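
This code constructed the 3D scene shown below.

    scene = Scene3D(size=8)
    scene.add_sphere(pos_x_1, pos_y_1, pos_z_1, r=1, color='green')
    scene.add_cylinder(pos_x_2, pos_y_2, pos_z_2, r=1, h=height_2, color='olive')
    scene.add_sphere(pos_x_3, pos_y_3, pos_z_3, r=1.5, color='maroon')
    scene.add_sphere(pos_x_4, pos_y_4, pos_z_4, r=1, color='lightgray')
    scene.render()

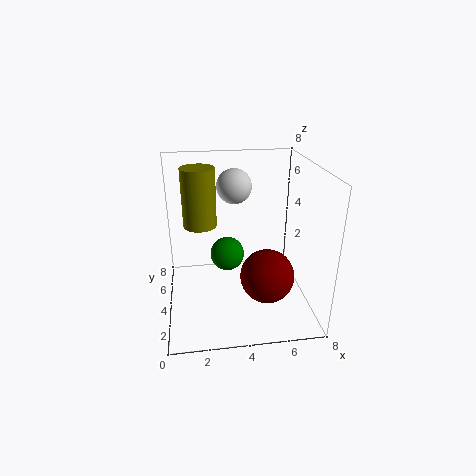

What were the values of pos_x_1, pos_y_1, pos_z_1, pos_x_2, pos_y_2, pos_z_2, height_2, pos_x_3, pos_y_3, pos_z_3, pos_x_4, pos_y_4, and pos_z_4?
pos_x_1 = 3.5; pos_y_1 = 5; pos_z_1 = 2.5; pos_x_2 = 2; pos_y_2 = 6; pos_z_2 = 4; height_2 = 3.5; pos_x_3 = 5.5; pos_y_3 = 3; pos_z_3 = 2; pos_x_4 = 4; pos_y_4 = 5.5; pos_z_4 = 6.5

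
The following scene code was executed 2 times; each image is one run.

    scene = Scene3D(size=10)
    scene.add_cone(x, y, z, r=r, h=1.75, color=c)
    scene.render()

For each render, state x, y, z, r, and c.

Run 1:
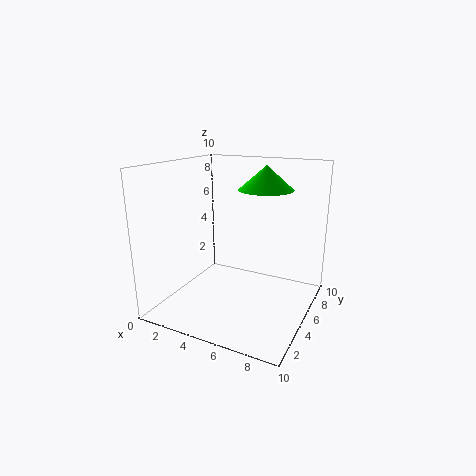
x = 6, y = 7.5, z = 8, r = 2, c = 'lime'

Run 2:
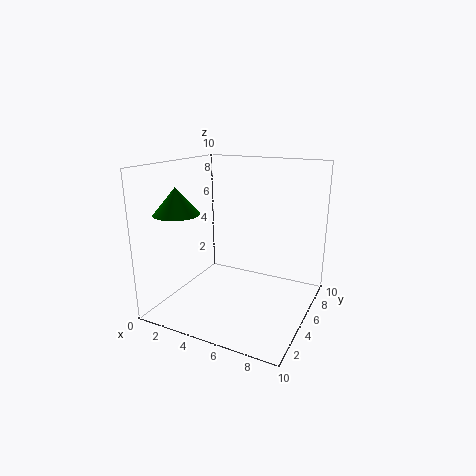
x = 2, y = 2.25, z = 7, r = 1.5, c = 'green'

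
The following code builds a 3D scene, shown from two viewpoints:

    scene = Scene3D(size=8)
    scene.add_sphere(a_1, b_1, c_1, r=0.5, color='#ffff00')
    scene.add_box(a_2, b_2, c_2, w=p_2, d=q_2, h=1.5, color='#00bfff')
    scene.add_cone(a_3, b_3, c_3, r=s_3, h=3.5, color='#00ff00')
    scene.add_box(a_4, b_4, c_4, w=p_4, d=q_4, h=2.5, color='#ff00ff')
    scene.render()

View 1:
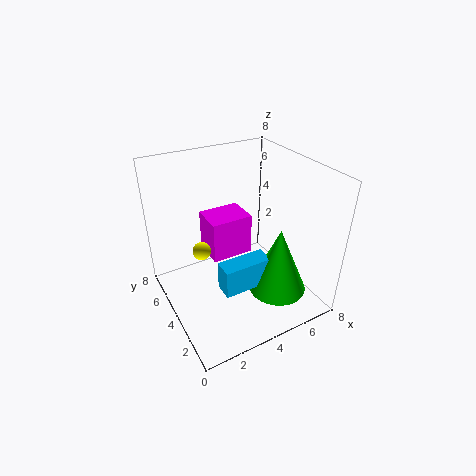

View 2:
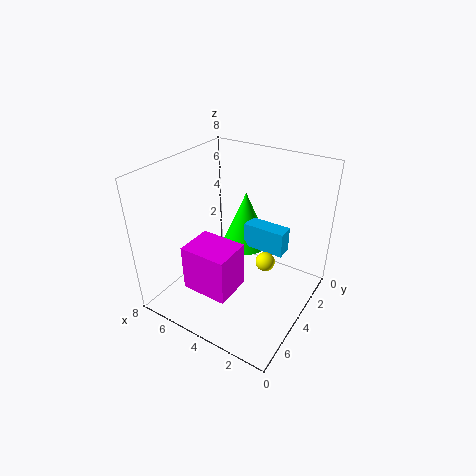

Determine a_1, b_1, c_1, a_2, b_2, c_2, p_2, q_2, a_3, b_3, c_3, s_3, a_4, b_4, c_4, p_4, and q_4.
a_1 = 2; b_1 = 4.5; c_1 = 3.5; a_2 = 2; b_2 = 1.5; c_2 = 2.5; p_2 = 2.5; q_2 = 1; a_3 = 5; b_3 = 1.5; c_3 = 2; s_3 = 1.5; a_4 = 3; b_4 = 5; c_4 = 2; p_4 = 2.5; q_4 = 2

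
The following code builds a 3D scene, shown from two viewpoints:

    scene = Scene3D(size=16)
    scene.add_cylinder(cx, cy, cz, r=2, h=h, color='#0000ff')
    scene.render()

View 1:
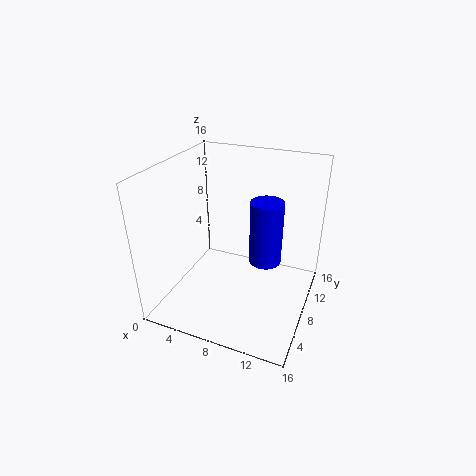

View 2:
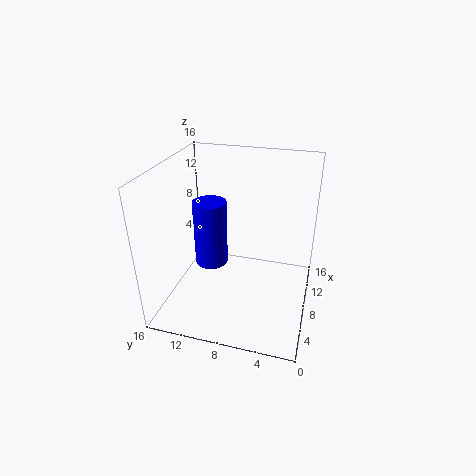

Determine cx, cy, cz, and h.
cx = 10
cy = 12
cz = 3
h = 8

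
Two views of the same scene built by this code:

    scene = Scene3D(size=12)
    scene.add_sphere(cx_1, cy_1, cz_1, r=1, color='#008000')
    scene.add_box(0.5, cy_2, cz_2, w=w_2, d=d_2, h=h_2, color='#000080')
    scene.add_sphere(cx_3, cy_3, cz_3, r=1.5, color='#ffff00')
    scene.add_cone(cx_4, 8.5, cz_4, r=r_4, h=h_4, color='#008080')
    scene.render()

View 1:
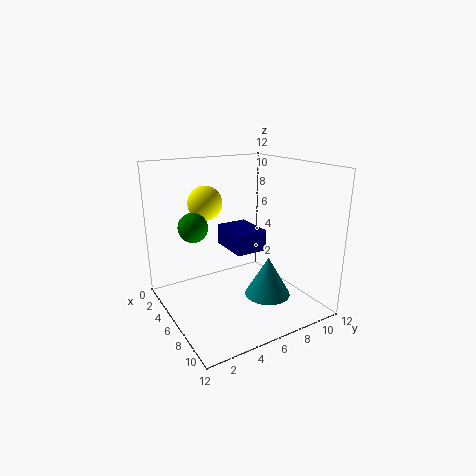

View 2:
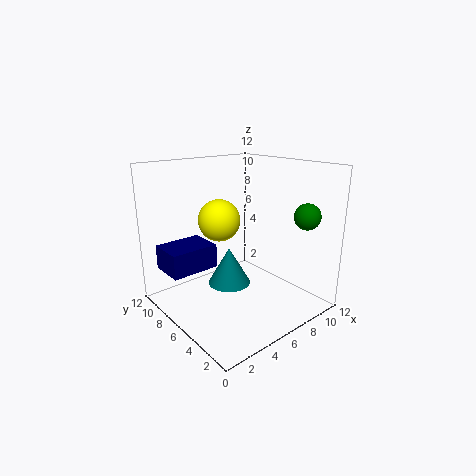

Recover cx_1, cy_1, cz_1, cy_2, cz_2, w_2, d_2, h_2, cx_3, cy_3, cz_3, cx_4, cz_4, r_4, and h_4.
cx_1 = 8.5, cy_1 = 1, cz_1 = 8.5, cy_2 = 7, cz_2 = 3.5, w_2 = 4, d_2 = 3, h_2 = 2, cx_3 = 3, cy_3 = 4.5, cz_3 = 8.5, cx_4 = 7, cz_4 = 0.5, r_4 = 2, h_4 = 3.5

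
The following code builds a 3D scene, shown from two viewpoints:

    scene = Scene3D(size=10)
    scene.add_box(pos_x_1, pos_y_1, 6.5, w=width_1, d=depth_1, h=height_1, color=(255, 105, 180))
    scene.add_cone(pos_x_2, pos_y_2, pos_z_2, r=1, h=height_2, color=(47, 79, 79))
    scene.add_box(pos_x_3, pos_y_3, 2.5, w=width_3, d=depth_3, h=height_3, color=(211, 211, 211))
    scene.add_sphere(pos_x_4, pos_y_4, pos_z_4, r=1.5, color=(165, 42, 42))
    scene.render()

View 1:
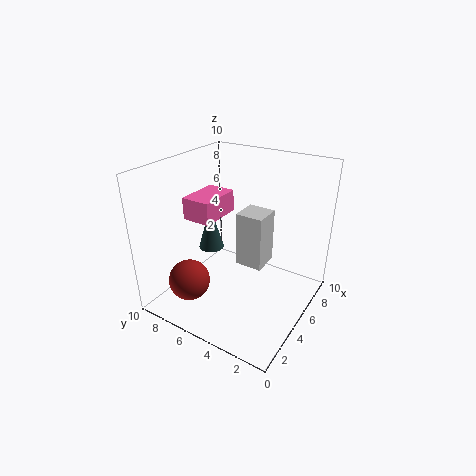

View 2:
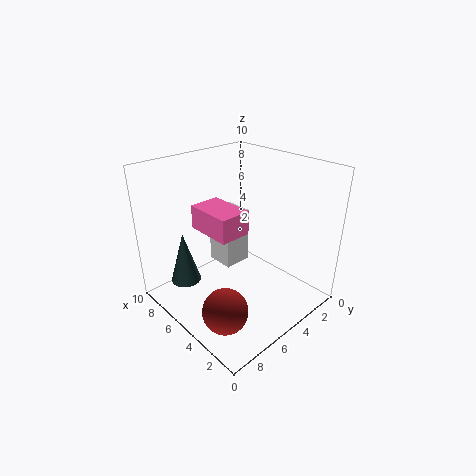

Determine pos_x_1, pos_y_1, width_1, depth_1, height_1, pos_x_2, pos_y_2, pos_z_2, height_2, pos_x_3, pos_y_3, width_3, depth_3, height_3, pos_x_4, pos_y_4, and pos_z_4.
pos_x_1 = 3
pos_y_1 = 6
width_1 = 3
depth_1 = 2
height_1 = 1.5
pos_x_2 = 6.5
pos_y_2 = 8.5
pos_z_2 = 2.5
height_2 = 3.5
pos_x_3 = 5.5
pos_y_3 = 3.5
width_3 = 2
depth_3 = 2
height_3 = 4
pos_x_4 = 3
pos_y_4 = 8
pos_z_4 = 1.5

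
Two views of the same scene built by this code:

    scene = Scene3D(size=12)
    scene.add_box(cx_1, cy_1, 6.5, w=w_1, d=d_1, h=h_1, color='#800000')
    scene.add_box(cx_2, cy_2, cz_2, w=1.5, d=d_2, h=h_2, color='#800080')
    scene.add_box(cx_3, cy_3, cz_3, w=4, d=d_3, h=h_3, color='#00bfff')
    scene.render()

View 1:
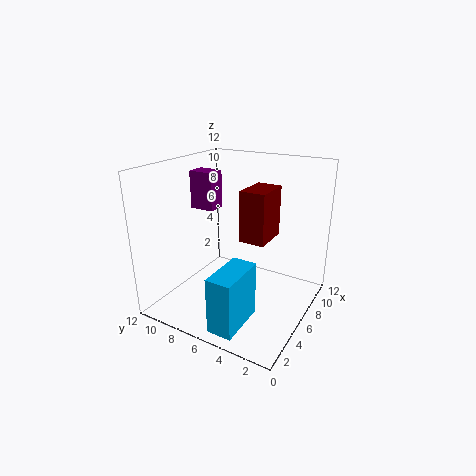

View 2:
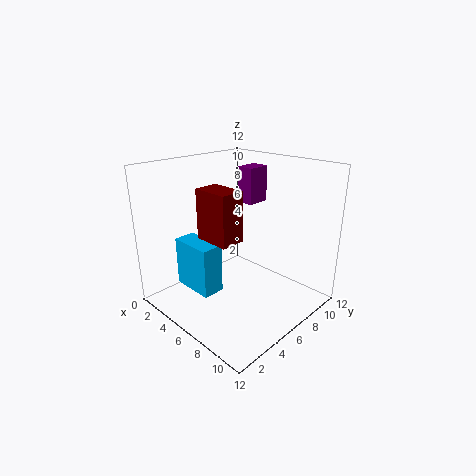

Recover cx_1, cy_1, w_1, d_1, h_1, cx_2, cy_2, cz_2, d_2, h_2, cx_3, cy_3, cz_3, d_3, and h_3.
cx_1 = 4.5; cy_1 = 3; w_1 = 3; d_1 = 2; h_1 = 4; cx_2 = 4.5; cy_2 = 7.5; cz_2 = 8.5; d_2 = 2; h_2 = 3; cx_3 = 0.5; cy_3 = 3.5; cz_3 = 0.5; d_3 = 2; h_3 = 4.5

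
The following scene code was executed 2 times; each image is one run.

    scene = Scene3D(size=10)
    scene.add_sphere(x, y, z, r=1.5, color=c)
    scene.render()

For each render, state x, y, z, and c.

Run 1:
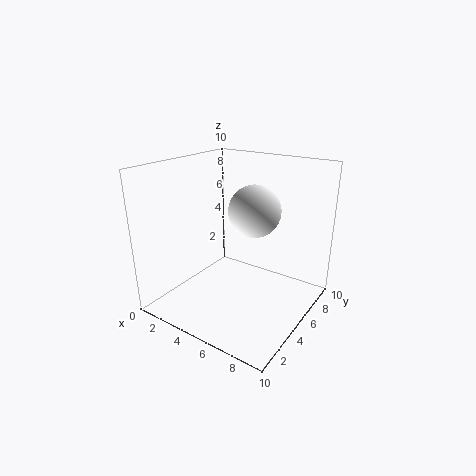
x = 7.5; y = 3; z = 8; c = 'white'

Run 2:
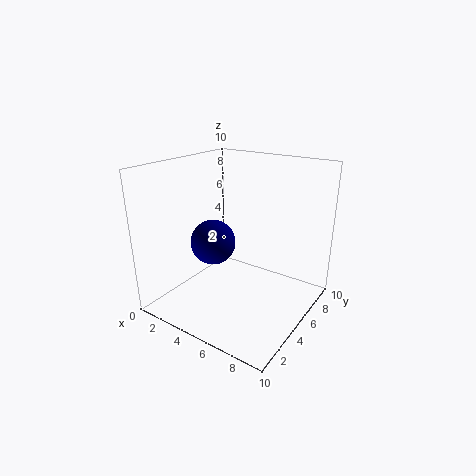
x = 4; y = 3.5; z = 5; c = 'navy'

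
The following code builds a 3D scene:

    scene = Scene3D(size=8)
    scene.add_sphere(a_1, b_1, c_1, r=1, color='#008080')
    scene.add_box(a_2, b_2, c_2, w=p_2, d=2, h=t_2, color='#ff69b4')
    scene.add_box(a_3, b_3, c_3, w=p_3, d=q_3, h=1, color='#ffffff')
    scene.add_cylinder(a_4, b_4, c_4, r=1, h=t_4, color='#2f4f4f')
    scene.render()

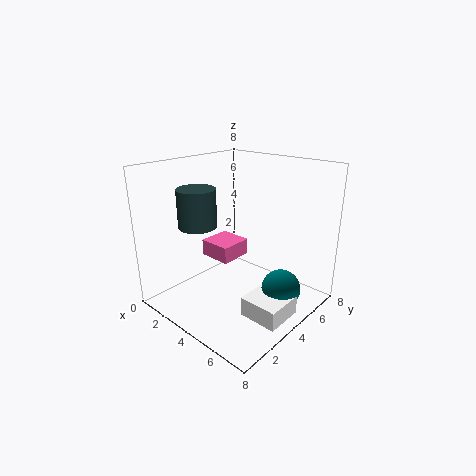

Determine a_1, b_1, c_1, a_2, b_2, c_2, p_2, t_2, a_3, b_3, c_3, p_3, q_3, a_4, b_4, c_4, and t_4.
a_1 = 7
b_1 = 4
c_1 = 2
a_2 = 1
b_2 = 4
c_2 = 2
p_2 = 2
t_2 = 1
a_3 = 6
b_3 = 2
c_3 = 1
p_3 = 2
q_3 = 2
a_4 = 3
b_4 = 2
c_4 = 5
t_4 = 2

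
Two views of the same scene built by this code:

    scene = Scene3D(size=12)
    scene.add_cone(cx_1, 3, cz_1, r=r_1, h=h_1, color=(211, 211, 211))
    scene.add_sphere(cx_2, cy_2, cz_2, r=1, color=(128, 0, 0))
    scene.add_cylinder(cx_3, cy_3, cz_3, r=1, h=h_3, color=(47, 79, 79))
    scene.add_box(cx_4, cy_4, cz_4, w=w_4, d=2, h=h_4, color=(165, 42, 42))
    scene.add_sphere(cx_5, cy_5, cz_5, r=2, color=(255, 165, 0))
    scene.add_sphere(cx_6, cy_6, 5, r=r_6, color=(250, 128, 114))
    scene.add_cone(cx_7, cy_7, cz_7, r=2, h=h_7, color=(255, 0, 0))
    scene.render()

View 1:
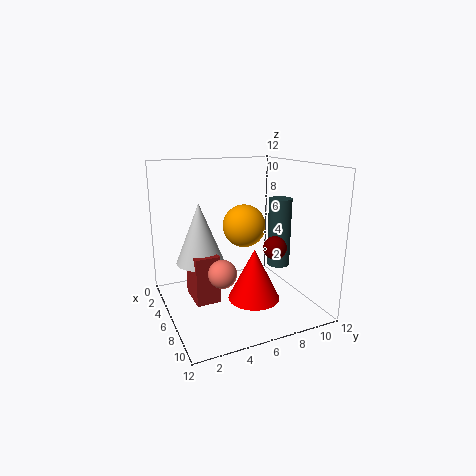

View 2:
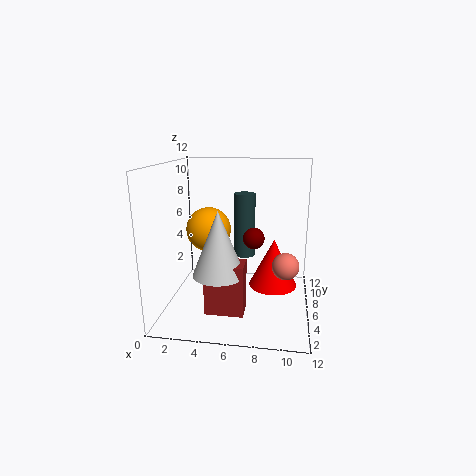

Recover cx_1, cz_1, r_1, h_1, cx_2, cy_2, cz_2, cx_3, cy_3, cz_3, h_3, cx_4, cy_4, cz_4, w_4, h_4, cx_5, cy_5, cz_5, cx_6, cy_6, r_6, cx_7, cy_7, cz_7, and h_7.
cx_1 = 5, cz_1 = 4, r_1 = 2, h_1 = 5, cx_2 = 7, cy_2 = 9, cz_2 = 5, cx_3 = 6, cy_3 = 10, cz_3 = 3, h_3 = 6, cx_4 = 4, cy_4 = 2, cz_4 = 1, w_4 = 3, h_4 = 4, cx_5 = 3, cy_5 = 8, cz_5 = 6, cx_6 = 10, cy_6 = 3, r_6 = 1, cx_7 = 9, cy_7 = 6, cz_7 = 2, h_7 = 4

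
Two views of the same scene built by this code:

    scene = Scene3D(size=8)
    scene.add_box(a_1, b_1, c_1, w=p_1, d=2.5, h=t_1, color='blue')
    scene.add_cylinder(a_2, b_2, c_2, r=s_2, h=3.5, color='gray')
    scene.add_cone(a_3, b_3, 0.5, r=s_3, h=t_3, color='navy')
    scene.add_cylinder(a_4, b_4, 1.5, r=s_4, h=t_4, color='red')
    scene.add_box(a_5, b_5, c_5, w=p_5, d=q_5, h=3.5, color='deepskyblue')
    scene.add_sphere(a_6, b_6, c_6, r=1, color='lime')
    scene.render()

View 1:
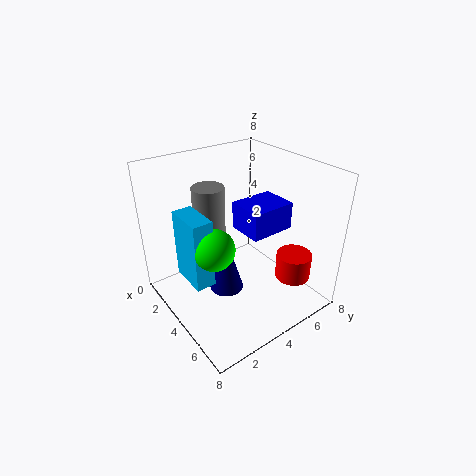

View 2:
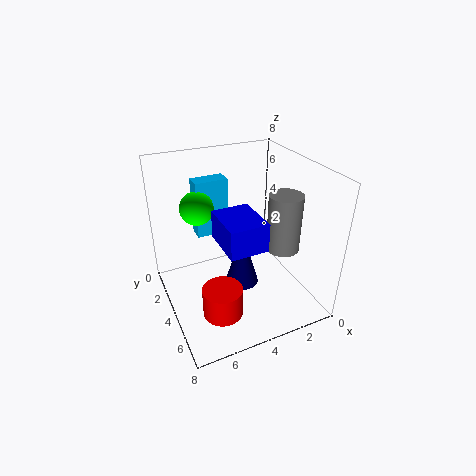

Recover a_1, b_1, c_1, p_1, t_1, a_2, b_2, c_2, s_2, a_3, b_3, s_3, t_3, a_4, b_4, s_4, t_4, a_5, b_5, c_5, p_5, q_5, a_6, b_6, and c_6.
a_1 = 3.5; b_1 = 4; c_1 = 4.5; p_1 = 2; t_1 = 1.5; a_2 = 1; b_2 = 4; c_2 = 2.5; s_2 = 1; a_3 = 3.5; b_3 = 3.5; s_3 = 1; t_3 = 3.5; a_4 = 6; b_4 = 6.5; s_4 = 1; t_4 = 1.5; a_5 = 3.5; b_5 = 0.5; c_5 = 3; p_5 = 2; q_5 = 1; a_6 = 5.5; b_6 = 1.5; c_6 = 5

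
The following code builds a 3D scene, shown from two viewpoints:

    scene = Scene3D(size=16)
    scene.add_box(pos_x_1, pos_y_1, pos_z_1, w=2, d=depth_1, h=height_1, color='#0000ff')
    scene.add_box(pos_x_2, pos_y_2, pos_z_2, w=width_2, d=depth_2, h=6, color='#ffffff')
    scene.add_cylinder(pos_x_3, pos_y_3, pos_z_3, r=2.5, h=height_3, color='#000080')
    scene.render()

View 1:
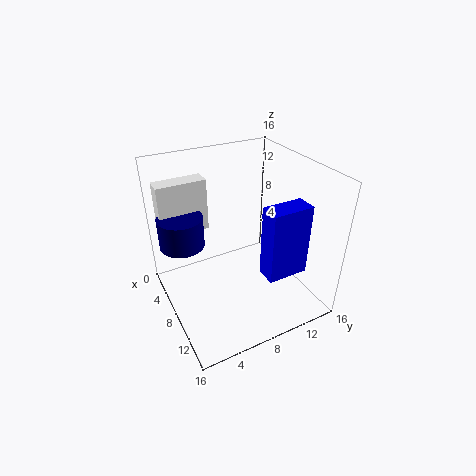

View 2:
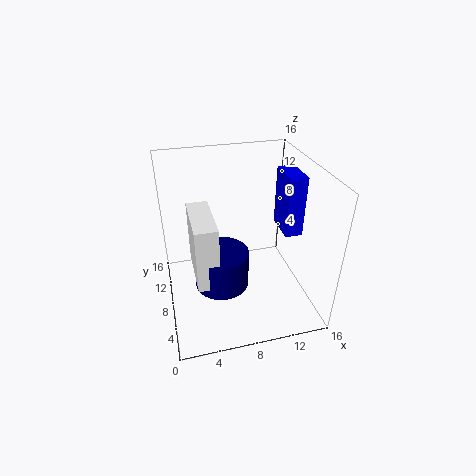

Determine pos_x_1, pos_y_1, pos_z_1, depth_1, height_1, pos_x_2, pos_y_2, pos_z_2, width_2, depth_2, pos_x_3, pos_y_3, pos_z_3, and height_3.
pos_x_1 = 13.5, pos_y_1 = 7.5, pos_z_1 = 7.5, depth_1 = 4, height_1 = 7, pos_x_2 = 2.5, pos_y_2 = 0.5, pos_z_2 = 8, width_2 = 2, depth_2 = 5.5, pos_x_3 = 5, pos_y_3 = 2.5, pos_z_3 = 7, height_3 = 3.5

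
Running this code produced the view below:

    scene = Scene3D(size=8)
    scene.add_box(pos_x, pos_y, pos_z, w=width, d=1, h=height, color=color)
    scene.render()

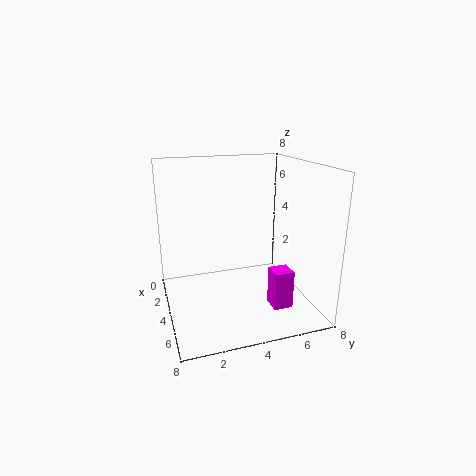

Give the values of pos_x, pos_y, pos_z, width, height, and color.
pos_x = 6, pos_y = 5, pos_z = 1, width = 1, height = 2, color = 'magenta'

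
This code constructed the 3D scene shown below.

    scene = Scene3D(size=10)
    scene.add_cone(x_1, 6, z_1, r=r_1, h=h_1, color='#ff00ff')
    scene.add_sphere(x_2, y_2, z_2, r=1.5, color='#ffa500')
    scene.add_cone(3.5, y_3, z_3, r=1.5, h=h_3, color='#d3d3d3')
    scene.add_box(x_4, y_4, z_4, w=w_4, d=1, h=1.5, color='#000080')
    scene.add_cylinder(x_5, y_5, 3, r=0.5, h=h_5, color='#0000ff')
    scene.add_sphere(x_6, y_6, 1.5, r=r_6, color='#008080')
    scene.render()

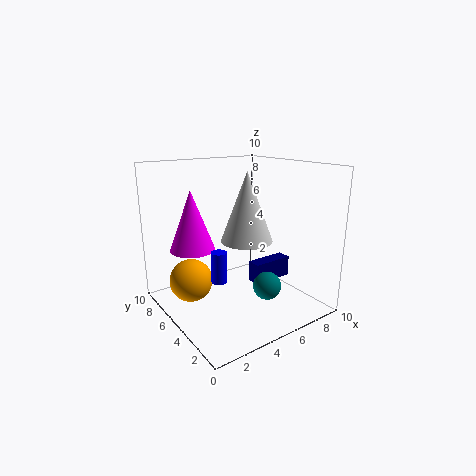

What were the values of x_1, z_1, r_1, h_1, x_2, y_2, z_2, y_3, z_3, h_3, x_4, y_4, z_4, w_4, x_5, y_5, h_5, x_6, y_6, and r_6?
x_1 = 2, z_1 = 4.5, r_1 = 1.5, h_1 = 4, x_2 = 2, y_2 = 6.5, z_2 = 2, y_3 = 2, z_3 = 6, h_3 = 4, x_4 = 6, y_4 = 4, z_4 = 1.5, w_4 = 3, x_5 = 2.5, y_5 = 3.5, h_5 = 2, x_6 = 6.5, y_6 = 3.5, r_6 = 1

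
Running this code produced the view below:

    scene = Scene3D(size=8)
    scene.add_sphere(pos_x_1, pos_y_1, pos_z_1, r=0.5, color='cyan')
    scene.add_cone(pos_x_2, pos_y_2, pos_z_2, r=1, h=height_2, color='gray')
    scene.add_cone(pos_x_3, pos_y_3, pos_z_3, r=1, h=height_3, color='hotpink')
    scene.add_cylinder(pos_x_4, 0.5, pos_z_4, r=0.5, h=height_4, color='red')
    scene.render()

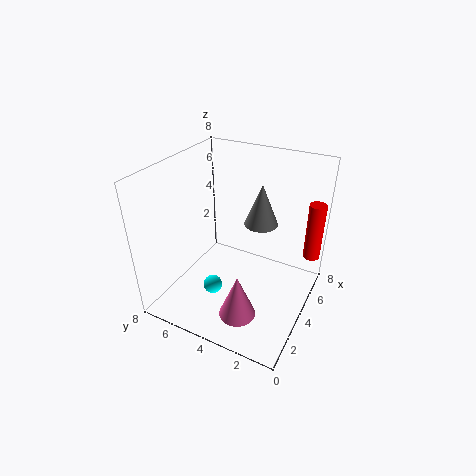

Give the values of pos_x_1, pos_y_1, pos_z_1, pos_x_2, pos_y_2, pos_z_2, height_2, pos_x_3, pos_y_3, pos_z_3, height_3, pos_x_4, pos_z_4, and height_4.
pos_x_1 = 2, pos_y_1 = 4.5, pos_z_1 = 2, pos_x_2 = 6, pos_y_2 = 3.5, pos_z_2 = 4, height_2 = 2.5, pos_x_3 = 2, pos_y_3 = 3, pos_z_3 = 0.5, height_3 = 2.5, pos_x_4 = 7, pos_z_4 = 2, height_4 = 3.5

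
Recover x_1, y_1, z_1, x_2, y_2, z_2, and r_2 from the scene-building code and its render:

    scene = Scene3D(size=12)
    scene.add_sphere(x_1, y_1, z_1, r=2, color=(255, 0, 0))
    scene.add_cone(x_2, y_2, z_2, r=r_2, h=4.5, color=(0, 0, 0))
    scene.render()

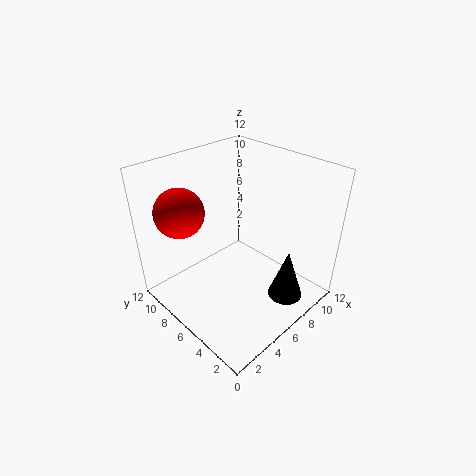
x_1 = 2.5; y_1 = 9; z_1 = 8.5; x_2 = 8.5; y_2 = 2.5; z_2 = 0.5; r_2 = 1.5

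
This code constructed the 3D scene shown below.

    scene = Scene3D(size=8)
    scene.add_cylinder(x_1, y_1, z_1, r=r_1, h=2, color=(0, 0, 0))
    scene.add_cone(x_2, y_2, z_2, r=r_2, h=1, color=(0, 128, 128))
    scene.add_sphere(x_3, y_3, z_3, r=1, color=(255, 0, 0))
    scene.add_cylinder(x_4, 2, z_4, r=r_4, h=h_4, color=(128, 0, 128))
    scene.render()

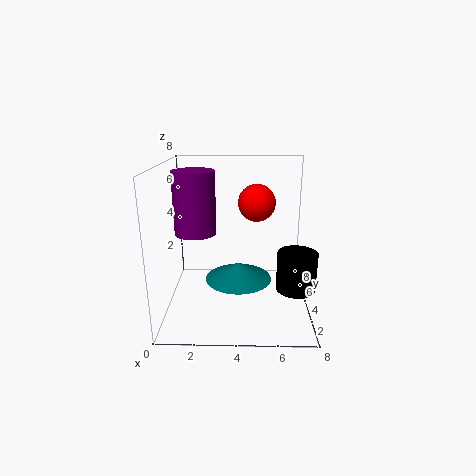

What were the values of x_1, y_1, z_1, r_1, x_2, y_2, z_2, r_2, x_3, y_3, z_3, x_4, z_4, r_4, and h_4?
x_1 = 7
y_1 = 2
z_1 = 2
r_1 = 1
x_2 = 4
y_2 = 5
z_2 = 1
r_2 = 2
x_3 = 5
y_3 = 4
z_3 = 6
x_4 = 2
z_4 = 5
r_4 = 1
h_4 = 3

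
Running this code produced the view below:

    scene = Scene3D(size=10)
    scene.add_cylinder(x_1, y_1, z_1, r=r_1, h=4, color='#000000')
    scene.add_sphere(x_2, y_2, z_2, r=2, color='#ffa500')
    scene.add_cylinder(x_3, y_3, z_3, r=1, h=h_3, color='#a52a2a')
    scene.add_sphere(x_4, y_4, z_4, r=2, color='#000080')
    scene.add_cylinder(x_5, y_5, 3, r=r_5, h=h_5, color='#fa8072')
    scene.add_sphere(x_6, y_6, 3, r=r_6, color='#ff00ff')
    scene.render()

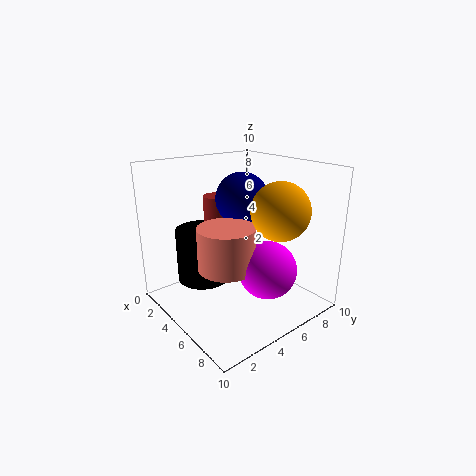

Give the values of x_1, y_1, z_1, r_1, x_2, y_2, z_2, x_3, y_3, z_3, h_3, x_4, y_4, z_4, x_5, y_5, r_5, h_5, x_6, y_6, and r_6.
x_1 = 2
y_1 = 4
z_1 = 1
r_1 = 2
x_2 = 7
y_2 = 7
z_2 = 7
x_3 = 1
y_3 = 6
z_3 = 4
h_3 = 3
x_4 = 3
y_4 = 7
z_4 = 7
x_5 = 5
y_5 = 4
r_5 = 2
h_5 = 3
x_6 = 7
y_6 = 6
r_6 = 2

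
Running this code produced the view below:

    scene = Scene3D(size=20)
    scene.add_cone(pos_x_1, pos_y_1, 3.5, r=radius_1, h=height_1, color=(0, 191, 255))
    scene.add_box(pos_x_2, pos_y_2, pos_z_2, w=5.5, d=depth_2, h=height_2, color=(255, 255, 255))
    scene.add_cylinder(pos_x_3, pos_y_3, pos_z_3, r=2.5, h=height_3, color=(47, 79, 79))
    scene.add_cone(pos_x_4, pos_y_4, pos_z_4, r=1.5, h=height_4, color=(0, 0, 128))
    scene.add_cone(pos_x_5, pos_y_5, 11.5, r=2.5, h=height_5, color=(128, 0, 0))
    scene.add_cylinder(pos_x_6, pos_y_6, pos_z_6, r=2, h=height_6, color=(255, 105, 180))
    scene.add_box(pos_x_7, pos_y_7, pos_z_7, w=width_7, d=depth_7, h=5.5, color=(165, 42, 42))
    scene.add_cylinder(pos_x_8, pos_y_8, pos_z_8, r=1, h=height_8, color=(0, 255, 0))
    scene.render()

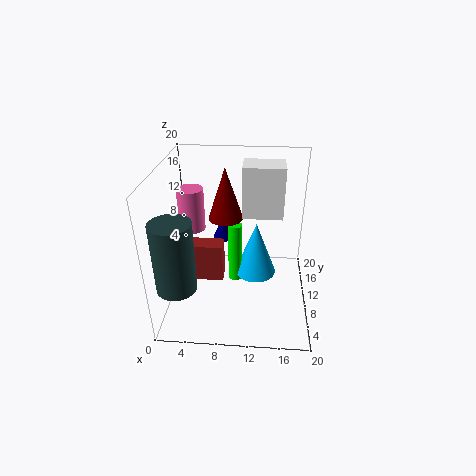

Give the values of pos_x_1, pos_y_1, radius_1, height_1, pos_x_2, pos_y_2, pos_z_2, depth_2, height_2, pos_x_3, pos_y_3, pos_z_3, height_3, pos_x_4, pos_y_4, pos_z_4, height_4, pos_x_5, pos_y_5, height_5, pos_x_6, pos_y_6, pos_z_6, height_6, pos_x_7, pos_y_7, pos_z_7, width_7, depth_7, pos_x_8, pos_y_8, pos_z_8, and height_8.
pos_x_1 = 12.5, pos_y_1 = 11.5, radius_1 = 3, height_1 = 8, pos_x_2 = 10.5, pos_y_2 = 10, pos_z_2 = 13, depth_2 = 4, height_2 = 7, pos_x_3 = 3, pos_y_3 = 2.5, pos_z_3 = 7, height_3 = 9, pos_x_4 = 7.5, pos_y_4 = 13.5, pos_z_4 = 8, height_4 = 3.5, pos_x_5 = 8, pos_y_5 = 13, height_5 = 7.5, pos_x_6 = 2.5, pos_y_6 = 15, pos_z_6 = 8.5, height_6 = 6.5, pos_x_7 = 1.5, pos_y_7 = 8, pos_z_7 = 4, width_7 = 6.5, depth_7 = 2.5, pos_x_8 = 9.5, pos_y_8 = 11, pos_z_8 = 2.5, height_8 = 9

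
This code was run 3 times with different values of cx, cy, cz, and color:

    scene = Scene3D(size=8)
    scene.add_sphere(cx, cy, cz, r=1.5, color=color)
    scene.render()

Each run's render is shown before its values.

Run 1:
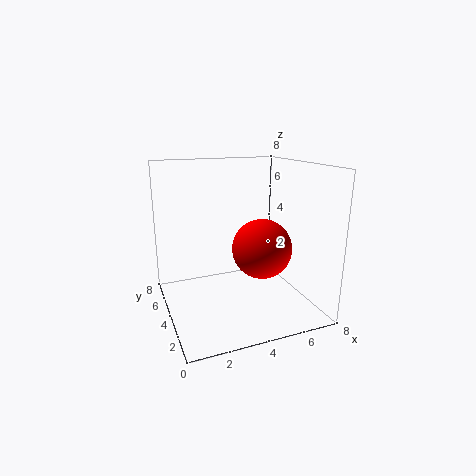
cx = 4.5, cy = 2, cz = 4, color = 'red'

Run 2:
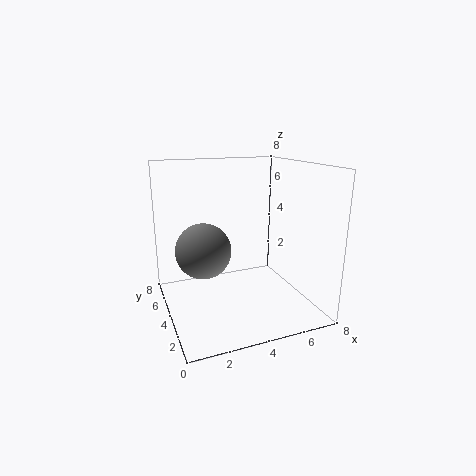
cx = 2, cy = 4, cz = 3.5, color = 'gray'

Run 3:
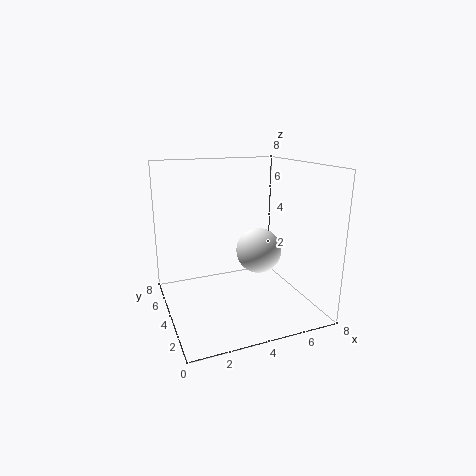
cx = 6.5, cy = 6.5, cz = 2, color = 'white'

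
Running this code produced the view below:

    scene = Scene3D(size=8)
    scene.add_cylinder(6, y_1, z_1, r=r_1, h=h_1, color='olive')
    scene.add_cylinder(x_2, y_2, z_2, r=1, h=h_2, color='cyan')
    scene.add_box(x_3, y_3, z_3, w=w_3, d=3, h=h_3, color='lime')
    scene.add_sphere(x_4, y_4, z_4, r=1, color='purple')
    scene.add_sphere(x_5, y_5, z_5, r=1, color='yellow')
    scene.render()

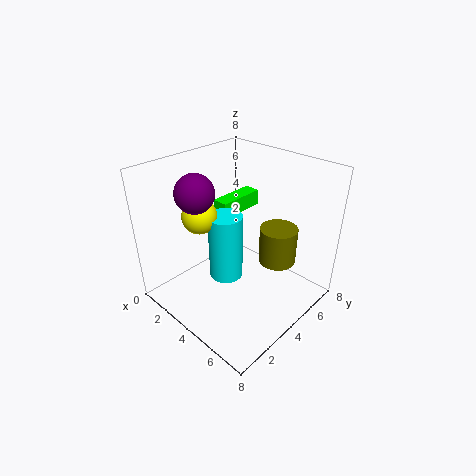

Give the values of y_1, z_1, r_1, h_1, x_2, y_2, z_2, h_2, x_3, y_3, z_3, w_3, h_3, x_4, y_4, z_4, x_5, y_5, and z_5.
y_1 = 5
z_1 = 3
r_1 = 1
h_1 = 2
x_2 = 3
y_2 = 4
z_2 = 1
h_2 = 4
x_3 = 1
y_3 = 5
z_3 = 4
w_3 = 1
h_3 = 1
x_4 = 3
y_4 = 2
z_4 = 7
x_5 = 2
y_5 = 3
z_5 = 5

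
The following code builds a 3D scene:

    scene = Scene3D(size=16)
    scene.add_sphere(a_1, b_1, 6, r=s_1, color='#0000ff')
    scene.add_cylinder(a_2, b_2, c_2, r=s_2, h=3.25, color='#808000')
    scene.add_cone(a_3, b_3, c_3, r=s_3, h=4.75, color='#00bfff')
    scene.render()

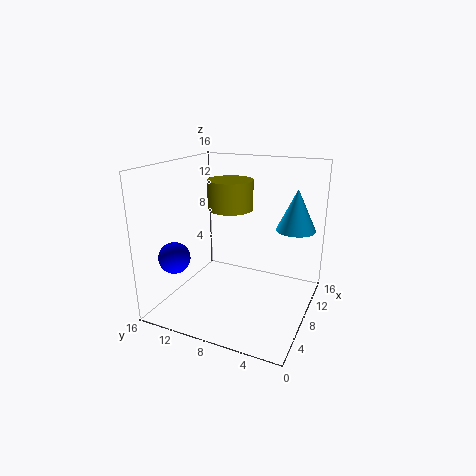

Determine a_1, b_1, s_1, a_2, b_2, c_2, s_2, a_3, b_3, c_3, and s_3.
a_1 = 4.25
b_1 = 14
s_1 = 1.75
a_2 = 8.75
b_2 = 9.25
c_2 = 11
s_2 = 2.5
a_3 = 11.75
b_3 = 2.5
c_3 = 8.5
s_3 = 2.25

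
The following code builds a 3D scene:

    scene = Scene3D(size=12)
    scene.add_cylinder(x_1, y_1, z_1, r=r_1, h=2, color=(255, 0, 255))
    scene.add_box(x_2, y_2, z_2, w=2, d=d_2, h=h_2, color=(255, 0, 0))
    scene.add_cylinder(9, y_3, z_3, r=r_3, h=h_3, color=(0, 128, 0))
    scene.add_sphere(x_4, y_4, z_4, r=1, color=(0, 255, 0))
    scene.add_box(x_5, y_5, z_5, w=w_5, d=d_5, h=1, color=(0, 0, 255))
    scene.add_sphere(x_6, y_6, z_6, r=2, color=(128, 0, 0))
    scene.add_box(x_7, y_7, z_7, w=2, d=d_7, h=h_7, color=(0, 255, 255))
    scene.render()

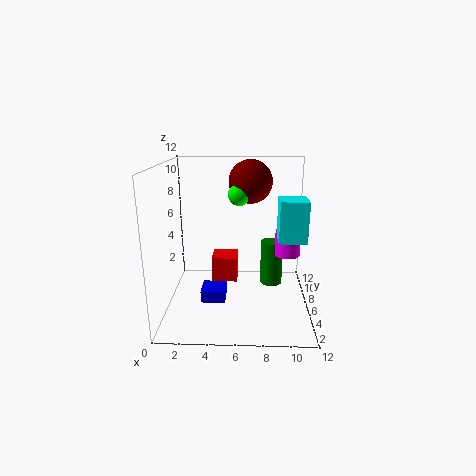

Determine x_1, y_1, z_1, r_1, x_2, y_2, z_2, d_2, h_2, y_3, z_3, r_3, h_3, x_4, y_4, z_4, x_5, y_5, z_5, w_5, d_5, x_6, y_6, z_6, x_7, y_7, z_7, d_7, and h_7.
x_1 = 10; y_1 = 5; z_1 = 5; r_1 = 1; x_2 = 4; y_2 = 4; z_2 = 3; d_2 = 2; h_2 = 2; y_3 = 8; z_3 = 1; r_3 = 1; h_3 = 4; x_4 = 6; y_4 = 9; z_4 = 9; x_5 = 3; y_5 = 4; z_5 = 1; w_5 = 2; d_5 = 2; x_6 = 7; y_6 = 10; z_6 = 10; x_7 = 9; y_7 = 2; z_7 = 7; d_7 = 2; h_7 = 3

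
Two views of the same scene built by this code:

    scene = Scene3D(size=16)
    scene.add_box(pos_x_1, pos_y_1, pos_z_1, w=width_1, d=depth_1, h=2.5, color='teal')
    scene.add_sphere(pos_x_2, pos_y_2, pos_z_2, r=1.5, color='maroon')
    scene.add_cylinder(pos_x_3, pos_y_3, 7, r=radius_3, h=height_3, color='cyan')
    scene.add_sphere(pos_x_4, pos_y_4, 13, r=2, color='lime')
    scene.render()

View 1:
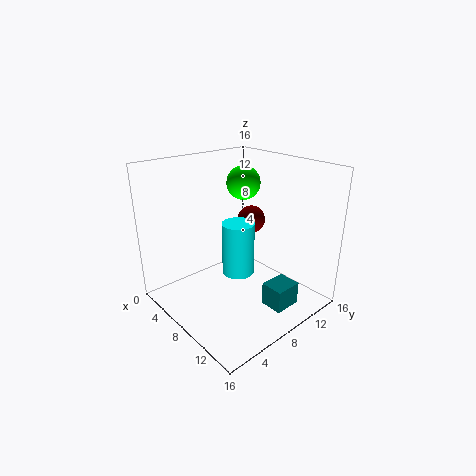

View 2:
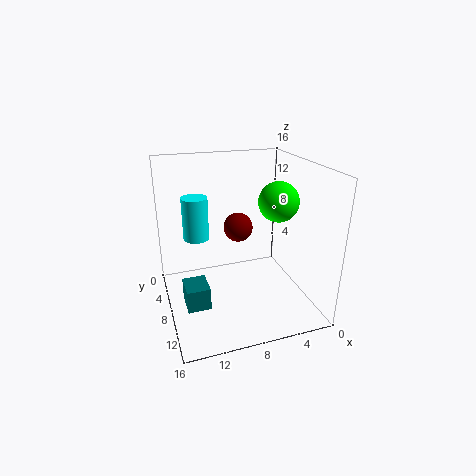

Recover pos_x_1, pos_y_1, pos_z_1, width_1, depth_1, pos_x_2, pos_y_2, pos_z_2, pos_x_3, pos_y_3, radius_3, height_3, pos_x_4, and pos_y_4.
pos_x_1 = 12; pos_y_1 = 8; pos_z_1 = 1.5; width_1 = 2.5; depth_1 = 3; pos_x_2 = 8.5; pos_y_2 = 9.5; pos_z_2 = 10; pos_x_3 = 12; pos_y_3 = 4.5; radius_3 = 1.5; height_3 = 5; pos_x_4 = 5; pos_y_4 = 11.5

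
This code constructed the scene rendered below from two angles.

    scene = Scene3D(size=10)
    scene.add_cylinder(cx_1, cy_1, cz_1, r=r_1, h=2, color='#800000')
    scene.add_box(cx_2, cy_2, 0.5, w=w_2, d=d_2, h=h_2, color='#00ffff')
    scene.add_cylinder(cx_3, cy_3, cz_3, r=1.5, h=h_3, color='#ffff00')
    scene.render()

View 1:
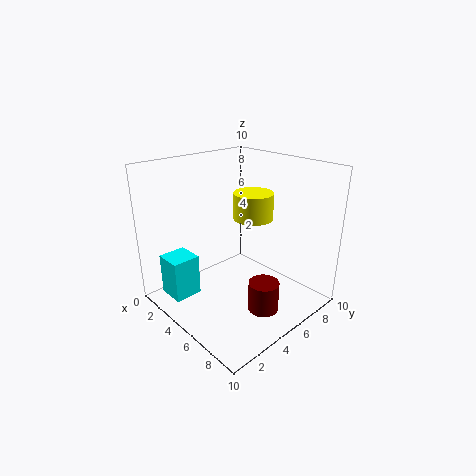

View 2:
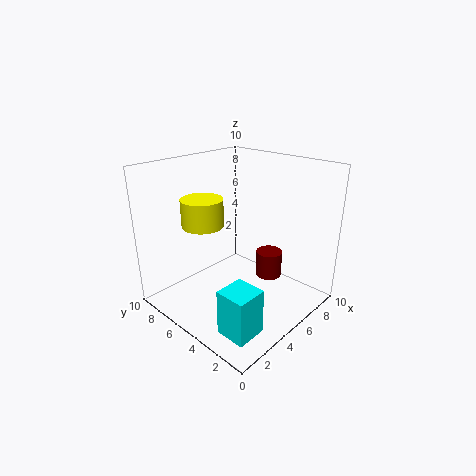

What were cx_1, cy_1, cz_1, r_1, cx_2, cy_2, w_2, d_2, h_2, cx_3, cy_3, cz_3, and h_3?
cx_1 = 8; cy_1 = 4.5; cz_1 = 1; r_1 = 1; cx_2 = 1; cy_2 = 1; w_2 = 2; d_2 = 2; h_2 = 3; cx_3 = 4; cy_3 = 7.5; cz_3 = 5.5; h_3 = 2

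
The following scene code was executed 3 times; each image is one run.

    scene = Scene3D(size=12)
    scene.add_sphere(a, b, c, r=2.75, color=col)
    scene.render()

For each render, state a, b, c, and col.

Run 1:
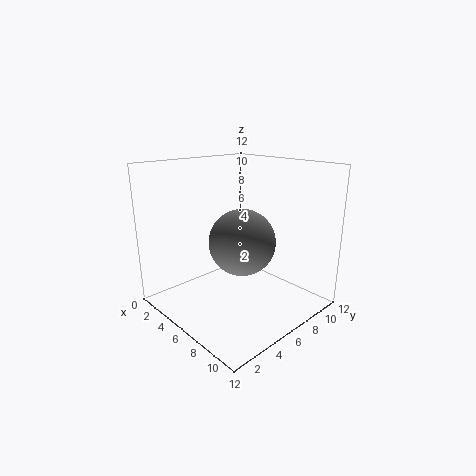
a = 6.5; b = 6; c = 5.75; col = 'gray'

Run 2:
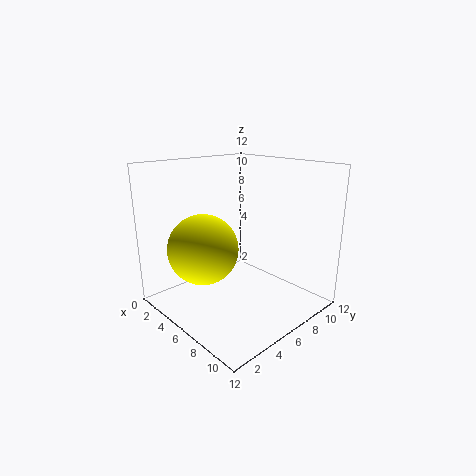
a = 5.5; b = 2.75; c = 5.75; col = 'yellow'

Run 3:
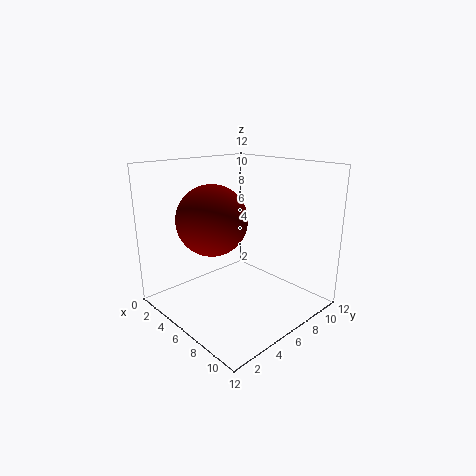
a = 5.75; b = 3.5; c = 8; col = 'maroon'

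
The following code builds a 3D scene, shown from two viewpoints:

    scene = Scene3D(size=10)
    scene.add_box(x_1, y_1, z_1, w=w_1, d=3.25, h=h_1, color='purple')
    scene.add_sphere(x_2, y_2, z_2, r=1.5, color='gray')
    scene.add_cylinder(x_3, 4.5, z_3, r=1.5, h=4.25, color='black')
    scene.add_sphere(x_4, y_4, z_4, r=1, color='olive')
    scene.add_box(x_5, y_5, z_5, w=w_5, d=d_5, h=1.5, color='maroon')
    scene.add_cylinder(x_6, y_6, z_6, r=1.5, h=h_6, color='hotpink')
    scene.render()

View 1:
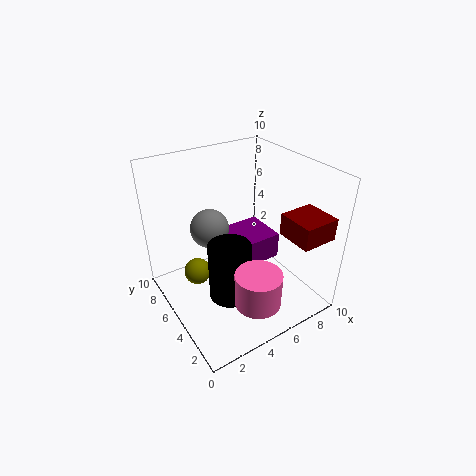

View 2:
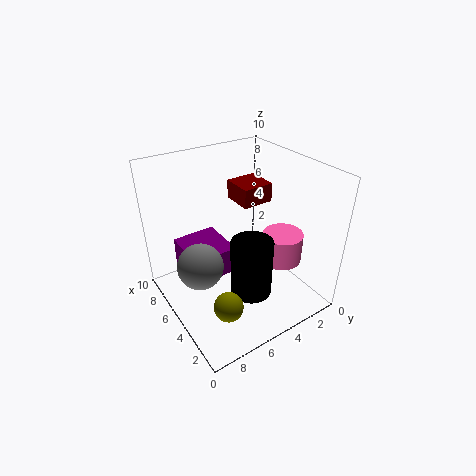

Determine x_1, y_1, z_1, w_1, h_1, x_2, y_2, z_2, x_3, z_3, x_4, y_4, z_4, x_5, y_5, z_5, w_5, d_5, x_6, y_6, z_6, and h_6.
x_1 = 5.25; y_1 = 5; z_1 = 2; w_1 = 3.5; h_1 = 2; x_2 = 4.5; y_2 = 8.25; z_2 = 4.25; x_3 = 4; z_3 = 0.75; x_4 = 2.75; y_4 = 7.25; z_4 = 1.5; x_5 = 7; y_5 = 0.5; z_5 = 5.75; w_5 = 2.5; d_5 = 2.5; x_6 = 4.25; y_6 = 1.5; z_6 = 2.25; h_6 = 2.25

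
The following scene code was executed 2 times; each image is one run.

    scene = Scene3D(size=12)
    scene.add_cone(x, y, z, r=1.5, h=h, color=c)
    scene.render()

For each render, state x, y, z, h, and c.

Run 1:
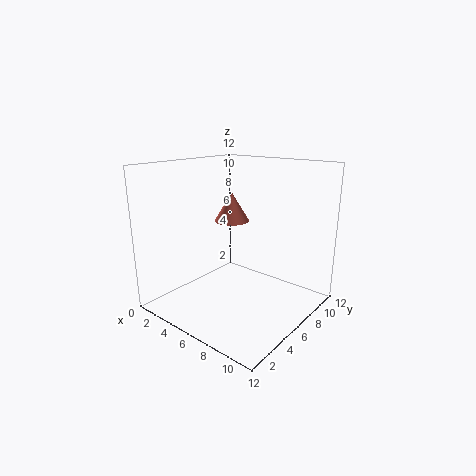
x = 4.5
y = 7
z = 7
h = 2.5
c = 'salmon'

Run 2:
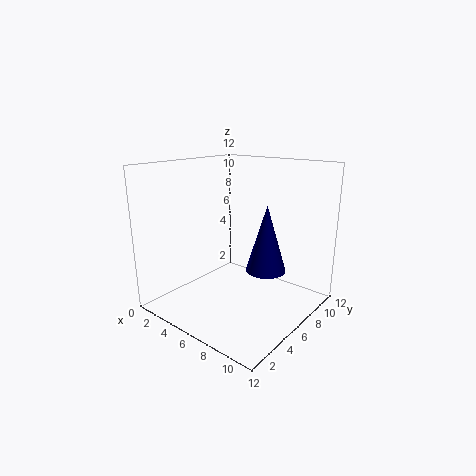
x = 9.5
y = 5
z = 4.5
h = 5
c = 'navy'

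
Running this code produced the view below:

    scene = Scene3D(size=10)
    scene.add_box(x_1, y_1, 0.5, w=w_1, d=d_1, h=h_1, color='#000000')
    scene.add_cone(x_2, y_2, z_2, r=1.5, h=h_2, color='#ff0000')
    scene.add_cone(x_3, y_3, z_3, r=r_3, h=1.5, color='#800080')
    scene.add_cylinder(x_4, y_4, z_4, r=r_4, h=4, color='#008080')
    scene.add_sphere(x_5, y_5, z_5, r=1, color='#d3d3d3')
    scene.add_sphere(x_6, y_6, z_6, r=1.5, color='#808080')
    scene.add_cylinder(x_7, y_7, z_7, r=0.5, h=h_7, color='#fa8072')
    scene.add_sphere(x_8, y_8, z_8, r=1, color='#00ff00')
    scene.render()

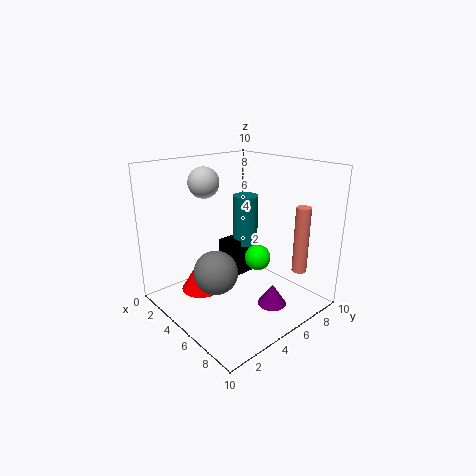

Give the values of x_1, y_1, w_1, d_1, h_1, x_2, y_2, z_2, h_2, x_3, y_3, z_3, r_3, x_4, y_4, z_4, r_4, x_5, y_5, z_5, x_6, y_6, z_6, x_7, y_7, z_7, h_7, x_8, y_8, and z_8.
x_1 = 1.5, y_1 = 6, w_1 = 1.5, d_1 = 3, h_1 = 3, x_2 = 2.5, y_2 = 3.5, z_2 = 0.5, h_2 = 2.5, x_3 = 7.5, y_3 = 6, z_3 = 0.5, r_3 = 1, x_4 = 2.5, y_4 = 8, z_4 = 3, r_4 = 1, x_5 = 4, y_5 = 3, z_5 = 9, x_6 = 5, y_6 = 3, z_6 = 3, x_7 = 8.5, y_7 = 7.5, z_7 = 3, h_7 = 4.5, x_8 = 4.5, y_8 = 7.5, z_8 = 2.5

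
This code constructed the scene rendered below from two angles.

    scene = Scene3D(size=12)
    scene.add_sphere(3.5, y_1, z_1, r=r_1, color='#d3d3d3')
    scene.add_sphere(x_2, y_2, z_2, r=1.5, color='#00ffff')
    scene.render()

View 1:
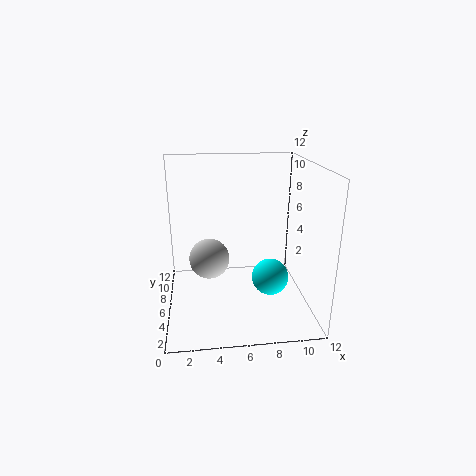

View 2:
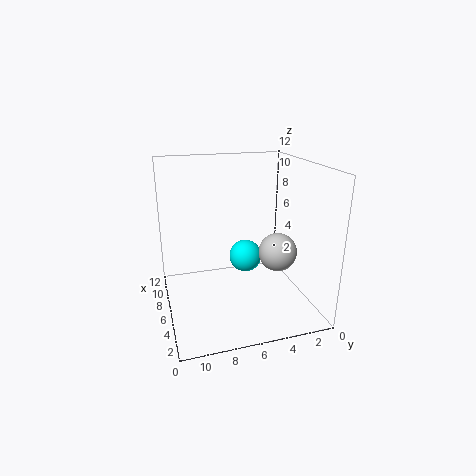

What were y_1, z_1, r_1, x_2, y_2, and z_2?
y_1 = 3.5
z_1 = 5.5
r_1 = 1.5
x_2 = 8.5
y_2 = 4.5
z_2 = 3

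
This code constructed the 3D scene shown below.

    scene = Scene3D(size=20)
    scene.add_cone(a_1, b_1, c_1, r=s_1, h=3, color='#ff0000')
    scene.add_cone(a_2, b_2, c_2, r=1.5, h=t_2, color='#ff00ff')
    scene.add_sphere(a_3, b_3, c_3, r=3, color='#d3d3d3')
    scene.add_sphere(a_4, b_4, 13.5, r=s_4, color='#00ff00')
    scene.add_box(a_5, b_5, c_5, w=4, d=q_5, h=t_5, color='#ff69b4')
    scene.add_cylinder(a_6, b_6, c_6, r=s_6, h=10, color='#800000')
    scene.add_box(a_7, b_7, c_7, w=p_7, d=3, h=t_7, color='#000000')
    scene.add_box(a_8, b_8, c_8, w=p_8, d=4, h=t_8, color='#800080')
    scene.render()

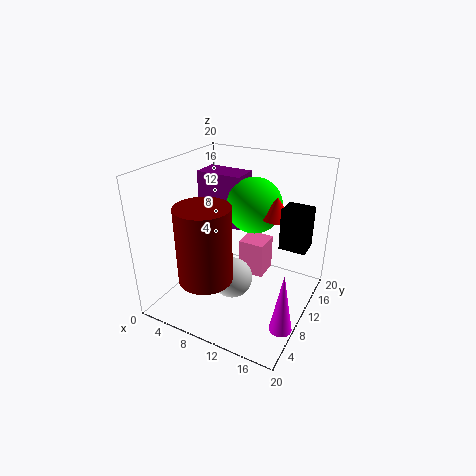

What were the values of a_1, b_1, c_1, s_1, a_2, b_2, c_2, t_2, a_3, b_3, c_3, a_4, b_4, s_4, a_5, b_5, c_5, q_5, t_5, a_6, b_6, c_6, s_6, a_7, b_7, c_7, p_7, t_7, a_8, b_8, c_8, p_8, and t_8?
a_1 = 14.5; b_1 = 12.5; c_1 = 13; s_1 = 2; a_2 = 18.5; b_2 = 6; c_2 = 0.5; t_2 = 8.5; a_3 = 9; b_3 = 10; c_3 = 3; a_4 = 10.5; b_4 = 14; s_4 = 4; a_5 = 8; b_5 = 14; c_5 = 1.5; q_5 = 4; t_5 = 5.5; a_6 = 8.5; b_6 = 4; c_6 = 6.5; s_6 = 3.5; a_7 = 16; b_7 = 10; c_7 = 10; p_7 = 3.5; t_7 = 5.5; a_8 = 1.5; b_8 = 13; c_8 = 9.5; p_8 = 7; t_8 = 8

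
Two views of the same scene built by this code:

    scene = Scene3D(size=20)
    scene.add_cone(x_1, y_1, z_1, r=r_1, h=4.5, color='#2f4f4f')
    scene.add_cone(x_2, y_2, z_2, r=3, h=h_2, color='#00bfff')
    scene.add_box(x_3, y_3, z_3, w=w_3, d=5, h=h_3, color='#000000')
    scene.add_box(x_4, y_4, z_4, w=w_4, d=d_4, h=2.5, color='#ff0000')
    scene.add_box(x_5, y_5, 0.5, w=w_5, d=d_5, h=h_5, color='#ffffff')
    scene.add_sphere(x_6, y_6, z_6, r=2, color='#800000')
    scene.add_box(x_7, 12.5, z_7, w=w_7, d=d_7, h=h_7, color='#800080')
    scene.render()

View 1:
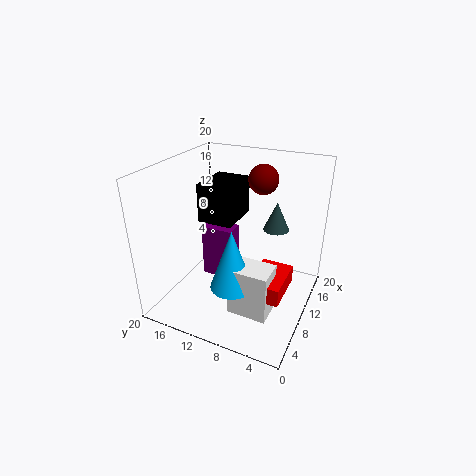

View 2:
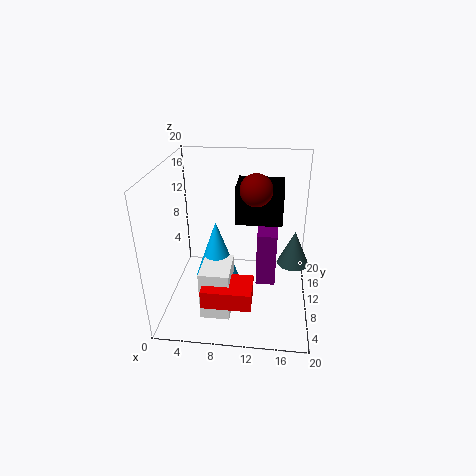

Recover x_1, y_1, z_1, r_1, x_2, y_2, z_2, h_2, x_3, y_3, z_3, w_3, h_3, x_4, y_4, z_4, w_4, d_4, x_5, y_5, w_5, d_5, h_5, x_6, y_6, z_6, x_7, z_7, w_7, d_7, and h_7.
x_1 = 17.5; y_1 = 7; z_1 = 8.5; r_1 = 2; x_2 = 7; y_2 = 9.5; z_2 = 4; h_2 = 8.5; x_3 = 9.5; y_3 = 11; z_3 = 11.5; w_3 = 6.5; h_3 = 5.5; x_4 = 6; y_4 = 2.5; z_4 = 3.5; w_4 = 6.5; d_4 = 4.5; x_5 = 5.5; y_5 = 4; w_5 = 4; d_5 = 5.5; h_5 = 7; x_6 = 12.5; y_6 = 7.5; z_6 = 18; x_7 = 12.5; z_7 = 0.5; w_7 = 3; d_7 = 5; h_7 = 8.5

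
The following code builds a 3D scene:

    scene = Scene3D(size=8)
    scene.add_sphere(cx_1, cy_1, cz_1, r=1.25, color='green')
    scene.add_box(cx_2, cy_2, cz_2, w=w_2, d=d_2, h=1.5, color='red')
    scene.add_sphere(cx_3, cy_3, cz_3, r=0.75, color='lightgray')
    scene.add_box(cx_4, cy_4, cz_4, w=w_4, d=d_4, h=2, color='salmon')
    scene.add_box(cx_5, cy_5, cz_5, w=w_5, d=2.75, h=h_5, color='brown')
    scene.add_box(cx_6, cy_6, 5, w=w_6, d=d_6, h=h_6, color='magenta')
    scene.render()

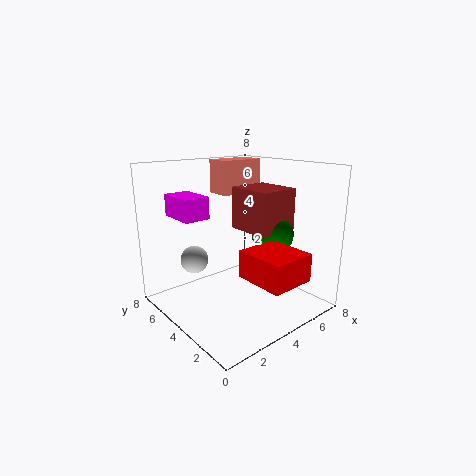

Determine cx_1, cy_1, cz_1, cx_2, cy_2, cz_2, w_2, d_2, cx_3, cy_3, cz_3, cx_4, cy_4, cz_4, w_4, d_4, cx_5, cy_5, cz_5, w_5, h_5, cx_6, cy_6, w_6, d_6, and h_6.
cx_1 = 6.5, cy_1 = 3.75, cz_1 = 3.75, cx_2 = 3.25, cy_2 = 0.25, cz_2 = 2.25, w_2 = 2.5, d_2 = 2.75, cx_3 = 1.75, cy_3 = 5, cz_3 = 3, cx_4 = 4.5, cy_4 = 5.75, cz_4 = 6, w_4 = 2.75, d_4 = 1.5, cx_5 = 5, cy_5 = 3, cz_5 = 4, w_5 = 2.5, h_5 = 2.5, cx_6 = 1.5, cy_6 = 5.25, w_6 = 1.5, d_6 = 2.25, h_6 = 1.25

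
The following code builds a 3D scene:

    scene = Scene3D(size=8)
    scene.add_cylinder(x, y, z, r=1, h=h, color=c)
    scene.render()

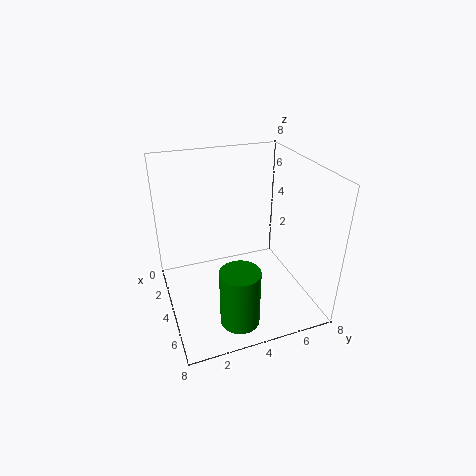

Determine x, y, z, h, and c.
x = 7; y = 3; z = 1; h = 3; c = 'green'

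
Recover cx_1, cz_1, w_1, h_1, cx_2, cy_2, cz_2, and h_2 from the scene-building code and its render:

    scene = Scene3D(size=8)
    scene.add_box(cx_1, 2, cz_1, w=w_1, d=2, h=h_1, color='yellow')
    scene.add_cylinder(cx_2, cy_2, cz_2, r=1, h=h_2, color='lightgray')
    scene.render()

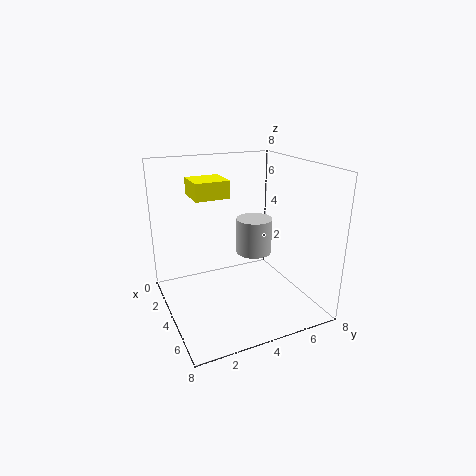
cx_1 = 1; cz_1 = 6; w_1 = 2; h_1 = 1; cx_2 = 4; cy_2 = 5; cz_2 = 3; h_2 = 2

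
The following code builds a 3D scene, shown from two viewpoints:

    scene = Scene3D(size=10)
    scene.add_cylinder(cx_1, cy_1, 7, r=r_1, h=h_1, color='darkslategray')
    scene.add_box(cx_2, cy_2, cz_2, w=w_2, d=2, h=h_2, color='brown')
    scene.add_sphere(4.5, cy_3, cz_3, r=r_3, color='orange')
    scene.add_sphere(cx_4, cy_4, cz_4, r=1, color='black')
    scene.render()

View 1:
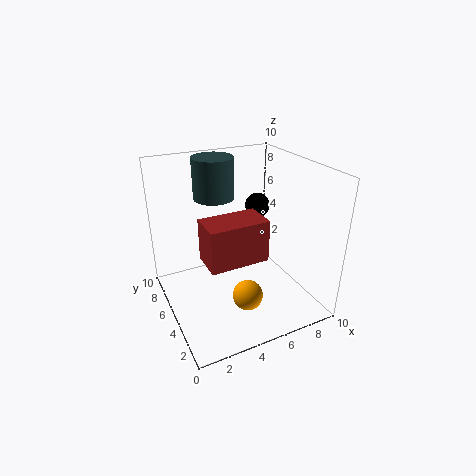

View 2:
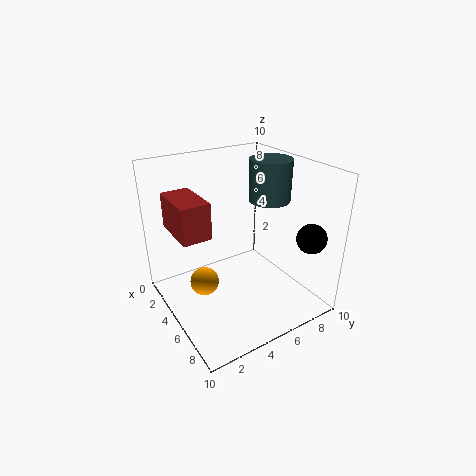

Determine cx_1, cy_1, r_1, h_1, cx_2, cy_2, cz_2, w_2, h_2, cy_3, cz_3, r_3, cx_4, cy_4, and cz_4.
cx_1 = 4.5
cy_1 = 8
r_1 = 1.5
h_1 = 3
cx_2 = 1.5
cy_2 = 1
cz_2 = 5.5
w_2 = 3.5
h_2 = 2.5
cy_3 = 2.5
cz_3 = 2
r_3 = 1
cx_4 = 8.5
cy_4 = 8.5
cz_4 = 5.5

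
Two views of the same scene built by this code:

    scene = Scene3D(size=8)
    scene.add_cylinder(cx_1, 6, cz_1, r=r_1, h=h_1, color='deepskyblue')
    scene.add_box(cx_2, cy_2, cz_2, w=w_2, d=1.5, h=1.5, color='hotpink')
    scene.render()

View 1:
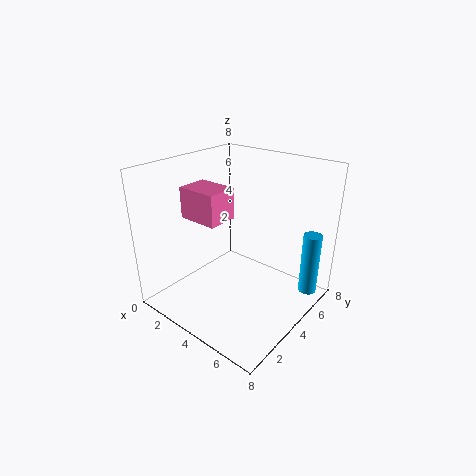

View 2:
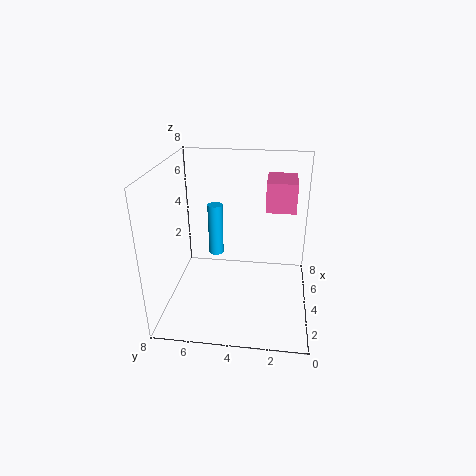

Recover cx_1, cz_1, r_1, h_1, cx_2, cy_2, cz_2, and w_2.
cx_1 = 7.5; cz_1 = 1; r_1 = 0.5; h_1 = 3.5; cx_2 = 3; cy_2 = 1; cz_2 = 6; w_2 = 2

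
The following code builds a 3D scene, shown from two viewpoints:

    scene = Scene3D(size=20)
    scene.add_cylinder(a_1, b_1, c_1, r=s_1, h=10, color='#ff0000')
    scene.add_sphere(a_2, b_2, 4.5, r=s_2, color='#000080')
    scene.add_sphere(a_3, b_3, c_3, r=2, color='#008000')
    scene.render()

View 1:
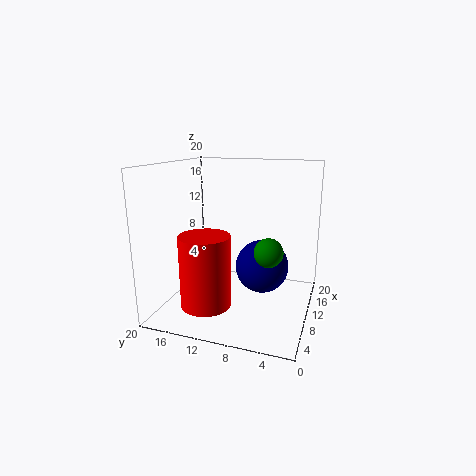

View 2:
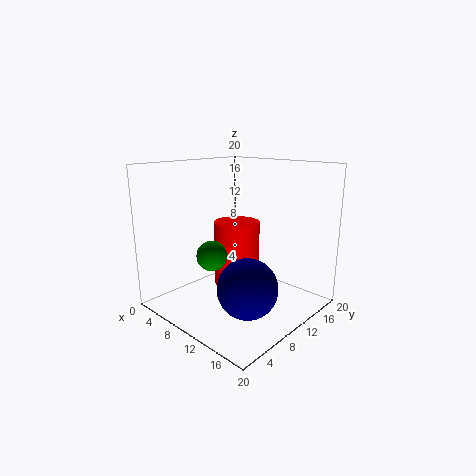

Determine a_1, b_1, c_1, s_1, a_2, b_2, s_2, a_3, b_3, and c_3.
a_1 = 6.5
b_1 = 13.5
c_1 = 1
s_1 = 3.5
a_2 = 14
b_2 = 7.5
s_2 = 4
a_3 = 9.5
b_3 = 5.5
c_3 = 8.5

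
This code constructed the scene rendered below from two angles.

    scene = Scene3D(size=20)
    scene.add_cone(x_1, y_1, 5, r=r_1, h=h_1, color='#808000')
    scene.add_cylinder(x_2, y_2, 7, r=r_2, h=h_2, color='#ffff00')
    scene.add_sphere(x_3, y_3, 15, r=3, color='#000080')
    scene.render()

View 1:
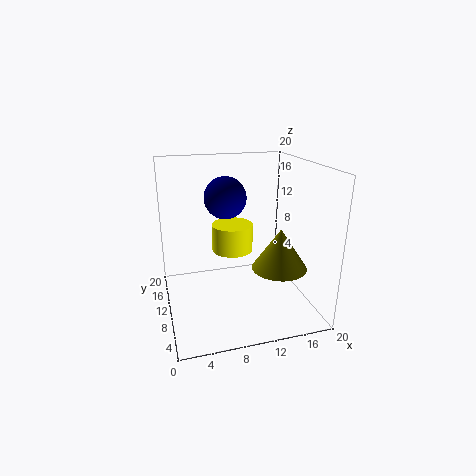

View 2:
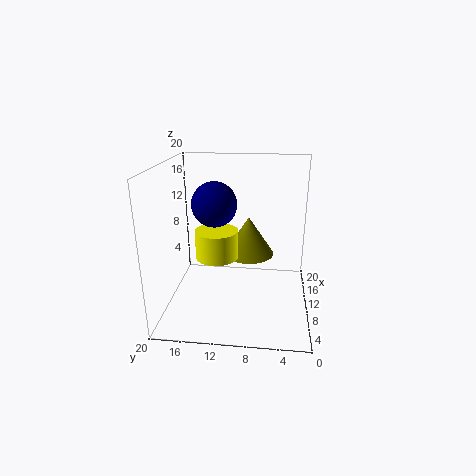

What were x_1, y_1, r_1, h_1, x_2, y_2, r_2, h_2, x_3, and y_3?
x_1 = 16; y_1 = 9; r_1 = 4; h_1 = 6; x_2 = 10; y_2 = 13; r_2 = 3; h_2 = 4; x_3 = 9; y_3 = 13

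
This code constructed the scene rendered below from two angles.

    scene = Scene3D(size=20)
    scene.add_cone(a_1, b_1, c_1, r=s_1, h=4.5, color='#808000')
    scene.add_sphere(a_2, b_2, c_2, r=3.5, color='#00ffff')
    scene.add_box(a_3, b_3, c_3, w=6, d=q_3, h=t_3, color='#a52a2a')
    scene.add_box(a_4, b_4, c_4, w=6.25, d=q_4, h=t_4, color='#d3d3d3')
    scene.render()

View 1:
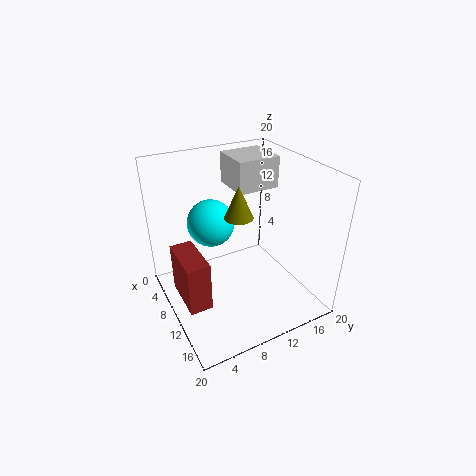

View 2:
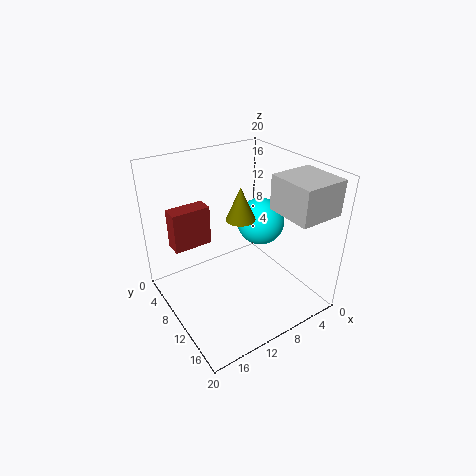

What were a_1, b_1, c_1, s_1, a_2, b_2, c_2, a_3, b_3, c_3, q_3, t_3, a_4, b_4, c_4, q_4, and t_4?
a_1 = 9.75; b_1 = 10.25; c_1 = 13; s_1 = 2; a_2 = 4.75; b_2 = 8.25; c_2 = 10.25; a_3 = 10.5; b_3 = 0.25; c_3 = 5.75; q_3 = 2.75; t_3 = 6.25; a_4 = 0.25; b_4 = 12.25; c_4 = 14.5; q_4 = 6.5; t_4 = 4.75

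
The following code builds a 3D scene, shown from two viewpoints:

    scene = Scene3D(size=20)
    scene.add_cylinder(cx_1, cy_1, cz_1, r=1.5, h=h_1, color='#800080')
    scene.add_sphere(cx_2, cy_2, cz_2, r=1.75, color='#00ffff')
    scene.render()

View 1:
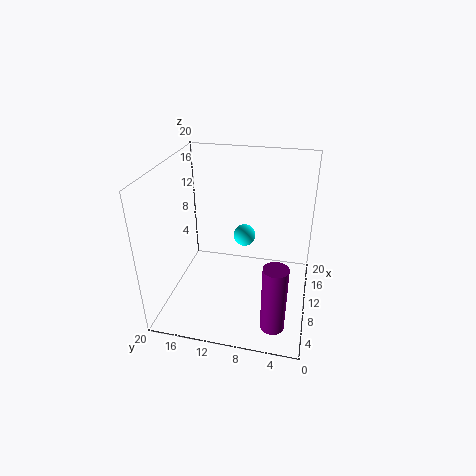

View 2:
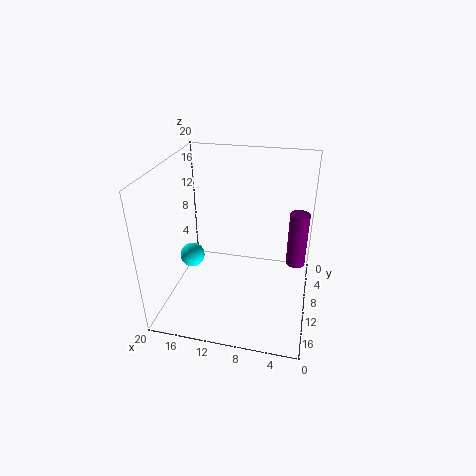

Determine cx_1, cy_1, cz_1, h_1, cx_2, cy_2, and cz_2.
cx_1 = 2; cy_1 = 3.75; cz_1 = 2.75; h_1 = 8.75; cx_2 = 16.75; cy_2 = 10.5; cz_2 = 6.5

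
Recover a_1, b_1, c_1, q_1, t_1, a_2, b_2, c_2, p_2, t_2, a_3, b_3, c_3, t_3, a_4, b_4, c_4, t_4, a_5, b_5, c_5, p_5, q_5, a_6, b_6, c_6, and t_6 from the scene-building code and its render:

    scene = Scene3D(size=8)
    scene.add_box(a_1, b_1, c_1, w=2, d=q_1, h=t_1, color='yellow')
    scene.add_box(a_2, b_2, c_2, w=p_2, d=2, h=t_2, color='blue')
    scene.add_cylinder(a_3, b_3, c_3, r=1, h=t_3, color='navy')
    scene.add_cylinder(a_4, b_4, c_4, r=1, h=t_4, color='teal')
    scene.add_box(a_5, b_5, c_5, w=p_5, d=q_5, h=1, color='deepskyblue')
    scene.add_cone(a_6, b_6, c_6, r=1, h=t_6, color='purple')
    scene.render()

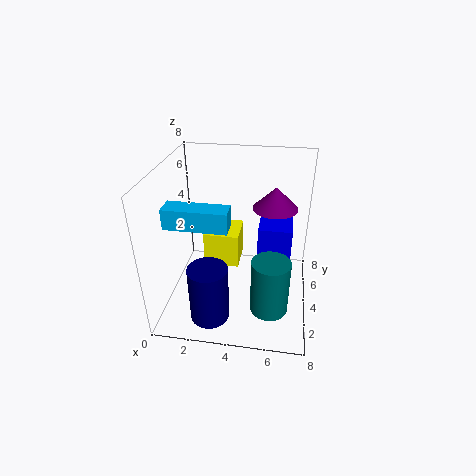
a_1 = 2
b_1 = 4
c_1 = 2
q_1 = 2
t_1 = 2
a_2 = 5
b_2 = 5
c_2 = 2
p_2 = 2
t_2 = 2
a_3 = 3
b_3 = 1
c_3 = 1
t_3 = 3
a_4 = 6
b_4 = 2
c_4 = 1
t_4 = 3
a_5 = 1
b_5 = 1
c_5 = 6
p_5 = 3
q_5 = 1
a_6 = 6
b_6 = 2
c_6 = 7
t_6 = 1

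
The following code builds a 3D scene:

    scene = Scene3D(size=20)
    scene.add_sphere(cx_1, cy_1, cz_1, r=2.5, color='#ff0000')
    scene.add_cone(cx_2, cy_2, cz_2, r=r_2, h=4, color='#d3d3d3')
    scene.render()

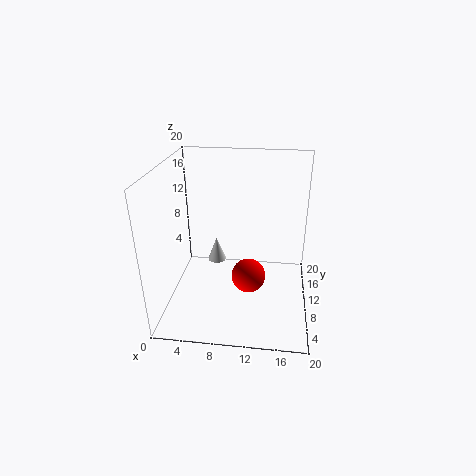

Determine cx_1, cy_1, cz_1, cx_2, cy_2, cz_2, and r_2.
cx_1 = 11.5, cy_1 = 10.5, cz_1 = 3.5, cx_2 = 5.5, cy_2 = 17, cz_2 = 2, r_2 = 1.5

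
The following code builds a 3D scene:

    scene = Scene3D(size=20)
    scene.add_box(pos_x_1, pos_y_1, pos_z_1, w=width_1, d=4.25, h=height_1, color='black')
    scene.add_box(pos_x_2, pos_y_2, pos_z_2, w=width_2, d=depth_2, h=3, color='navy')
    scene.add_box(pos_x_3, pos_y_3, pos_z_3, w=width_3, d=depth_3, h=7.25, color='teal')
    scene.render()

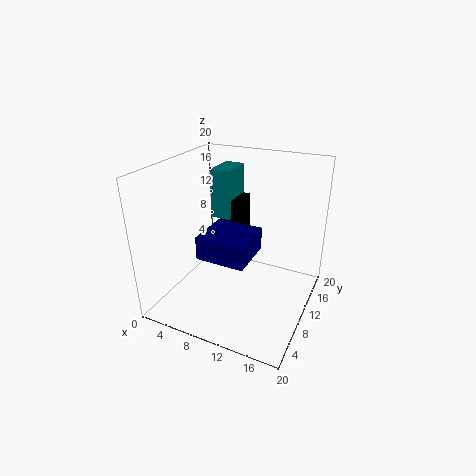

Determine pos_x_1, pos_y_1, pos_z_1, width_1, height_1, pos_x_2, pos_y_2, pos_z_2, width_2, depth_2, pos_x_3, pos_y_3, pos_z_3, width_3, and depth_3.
pos_x_1 = 5.5; pos_y_1 = 13.25; pos_z_1 = 8; width_1 = 3; height_1 = 5.75; pos_x_2 = 7.5; pos_y_2 = 3.25; pos_z_2 = 9.75; width_2 = 6.25; depth_2 = 6; pos_x_3 = 4.25; pos_y_3 = 12.75; pos_z_3 = 11; width_3 = 3; depth_3 = 5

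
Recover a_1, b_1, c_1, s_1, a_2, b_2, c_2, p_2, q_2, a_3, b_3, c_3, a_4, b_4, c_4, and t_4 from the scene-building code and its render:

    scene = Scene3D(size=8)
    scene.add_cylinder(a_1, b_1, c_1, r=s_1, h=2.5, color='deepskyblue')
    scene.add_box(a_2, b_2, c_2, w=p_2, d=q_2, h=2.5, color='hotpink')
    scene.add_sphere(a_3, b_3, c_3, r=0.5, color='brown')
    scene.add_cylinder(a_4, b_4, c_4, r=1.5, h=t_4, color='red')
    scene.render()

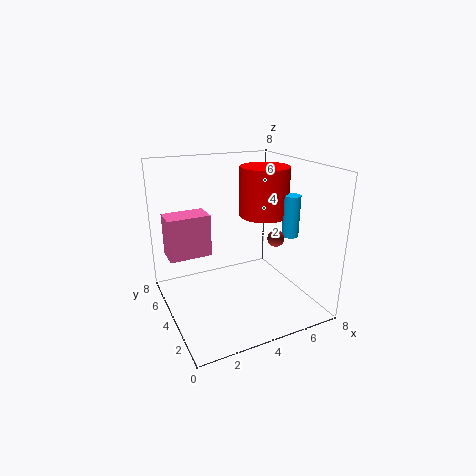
a_1 = 7.5
b_1 = 4
c_1 = 3.5
s_1 = 0.5
a_2 = 0.5
b_2 = 5.5
c_2 = 2.5
p_2 = 2.5
q_2 = 1.5
a_3 = 6.5
b_3 = 4
c_3 = 3.5
a_4 = 6.5
b_4 = 5.5
c_4 = 4.5
t_4 = 3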